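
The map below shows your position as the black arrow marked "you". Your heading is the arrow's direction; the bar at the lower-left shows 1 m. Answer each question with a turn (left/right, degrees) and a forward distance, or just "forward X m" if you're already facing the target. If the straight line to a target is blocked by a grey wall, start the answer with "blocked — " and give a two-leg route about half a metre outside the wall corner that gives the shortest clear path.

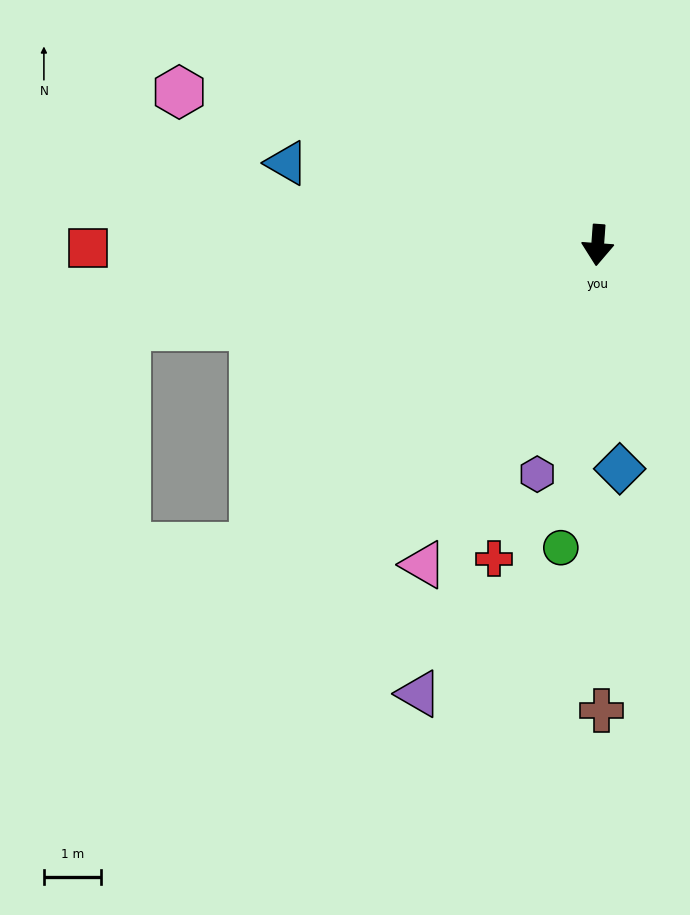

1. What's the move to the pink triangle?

turn right 24°, forward 6.4 m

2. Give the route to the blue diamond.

turn left 10°, forward 3.9 m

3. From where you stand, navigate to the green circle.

turn right 3°, forward 5.3 m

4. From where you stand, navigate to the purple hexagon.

turn right 11°, forward 4.1 m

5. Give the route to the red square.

turn right 86°, forward 8.9 m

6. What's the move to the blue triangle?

turn right 101°, forward 5.6 m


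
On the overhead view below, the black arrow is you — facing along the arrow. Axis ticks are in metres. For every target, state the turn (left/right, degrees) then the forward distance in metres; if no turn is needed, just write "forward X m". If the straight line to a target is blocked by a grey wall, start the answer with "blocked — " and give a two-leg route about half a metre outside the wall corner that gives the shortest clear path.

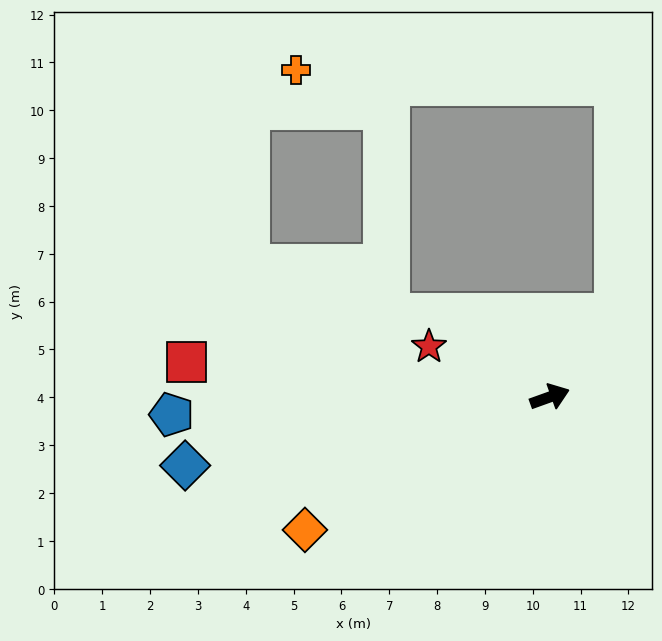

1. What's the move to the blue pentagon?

turn left 163°, forward 7.9 m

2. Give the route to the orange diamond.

turn right 171°, forward 5.8 m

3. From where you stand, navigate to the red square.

turn left 155°, forward 7.6 m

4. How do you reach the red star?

turn left 138°, forward 2.7 m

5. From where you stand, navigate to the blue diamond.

turn left 171°, forward 7.8 m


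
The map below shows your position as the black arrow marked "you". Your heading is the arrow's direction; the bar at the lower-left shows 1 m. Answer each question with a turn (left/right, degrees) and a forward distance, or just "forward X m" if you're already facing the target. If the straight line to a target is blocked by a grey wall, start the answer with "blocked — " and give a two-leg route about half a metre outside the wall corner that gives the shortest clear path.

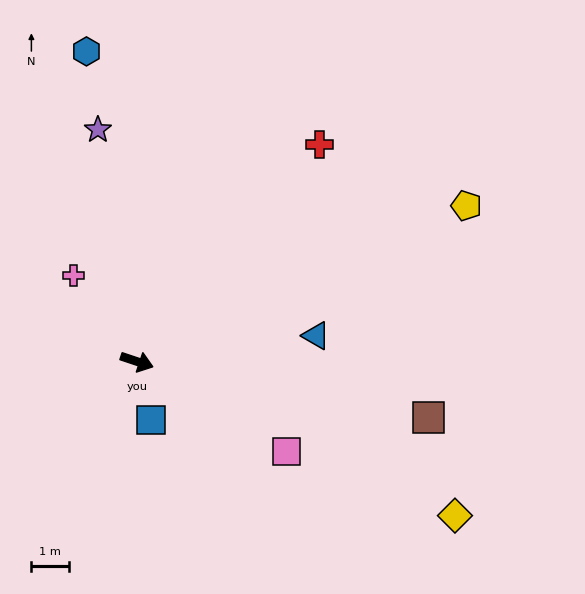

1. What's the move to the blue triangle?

turn left 27°, forward 4.9 m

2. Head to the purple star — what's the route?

turn left 118°, forward 6.3 m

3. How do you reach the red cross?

turn left 68°, forward 7.6 m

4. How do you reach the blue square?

turn right 58°, forward 1.6 m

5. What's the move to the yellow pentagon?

turn left 44°, forward 9.8 m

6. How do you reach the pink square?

turn right 12°, forward 4.7 m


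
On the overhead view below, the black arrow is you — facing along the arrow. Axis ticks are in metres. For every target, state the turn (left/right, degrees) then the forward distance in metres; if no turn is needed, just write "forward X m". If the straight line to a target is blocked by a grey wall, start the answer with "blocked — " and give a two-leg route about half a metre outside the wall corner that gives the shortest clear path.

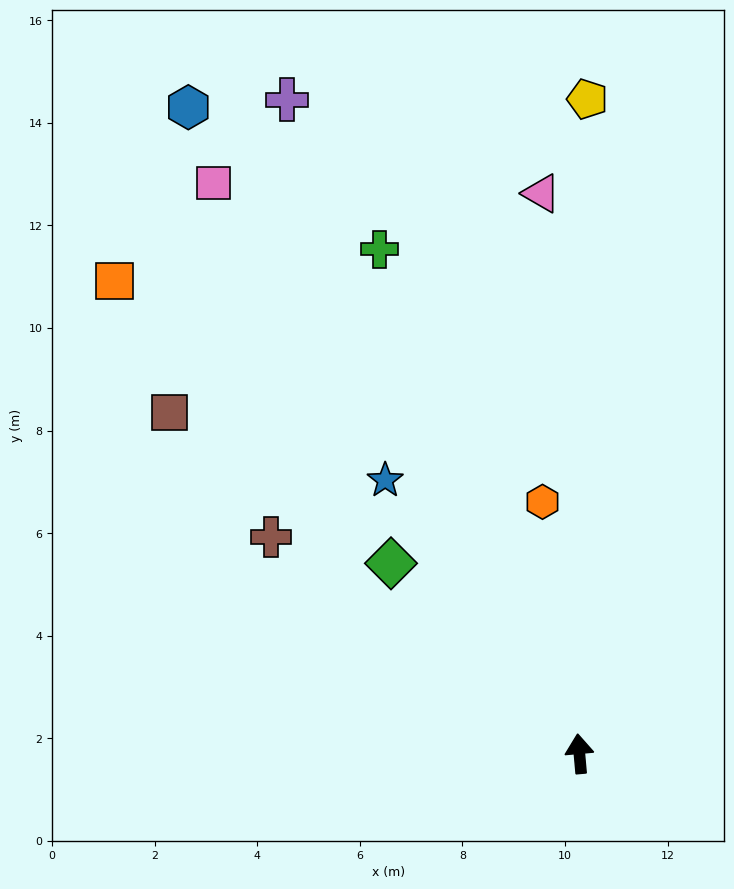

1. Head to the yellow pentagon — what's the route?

turn right 6°, forward 12.8 m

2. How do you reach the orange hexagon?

turn left 3°, forward 5.0 m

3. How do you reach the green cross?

turn left 17°, forward 10.6 m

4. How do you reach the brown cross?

turn left 50°, forward 7.3 m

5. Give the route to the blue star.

turn left 30°, forward 6.5 m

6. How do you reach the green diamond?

turn left 40°, forward 5.2 m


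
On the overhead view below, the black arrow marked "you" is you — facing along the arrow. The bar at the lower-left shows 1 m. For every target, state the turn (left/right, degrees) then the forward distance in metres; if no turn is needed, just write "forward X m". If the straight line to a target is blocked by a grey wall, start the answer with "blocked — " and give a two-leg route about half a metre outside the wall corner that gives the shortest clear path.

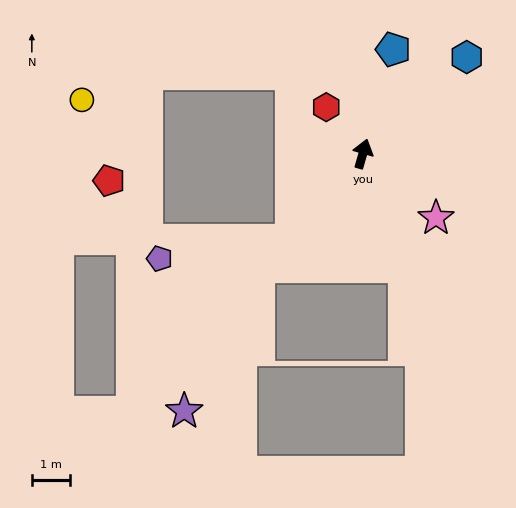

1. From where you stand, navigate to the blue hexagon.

turn right 31°, forward 3.7 m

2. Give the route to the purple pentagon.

blocked — turn left 156°, forward 2.9 m, then turn right 42°, forward 3.5 m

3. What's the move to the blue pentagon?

forward 2.9 m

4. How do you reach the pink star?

turn right 115°, forward 2.6 m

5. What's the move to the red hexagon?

turn left 54°, forward 1.6 m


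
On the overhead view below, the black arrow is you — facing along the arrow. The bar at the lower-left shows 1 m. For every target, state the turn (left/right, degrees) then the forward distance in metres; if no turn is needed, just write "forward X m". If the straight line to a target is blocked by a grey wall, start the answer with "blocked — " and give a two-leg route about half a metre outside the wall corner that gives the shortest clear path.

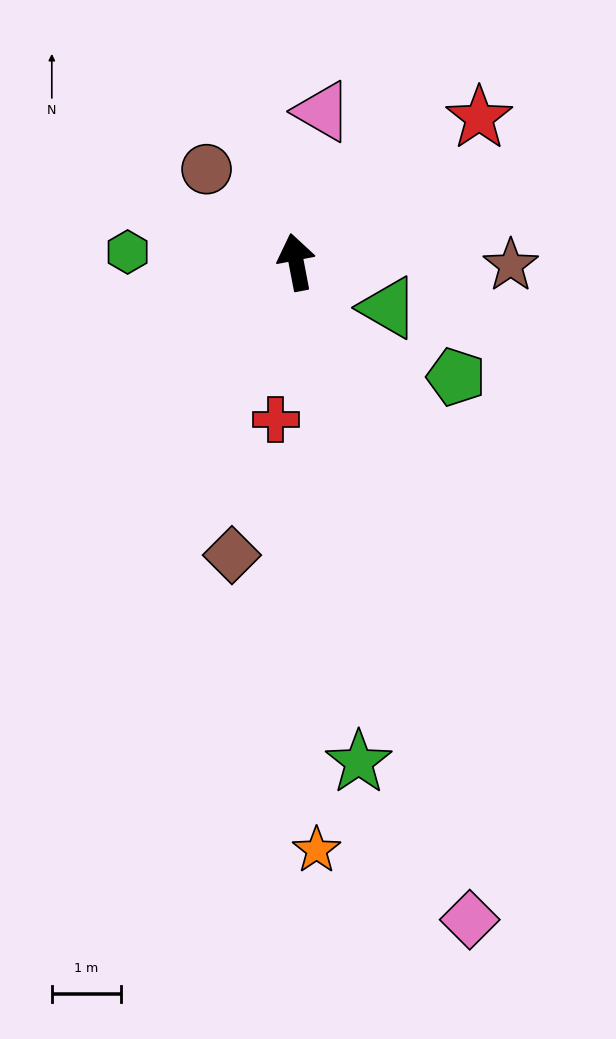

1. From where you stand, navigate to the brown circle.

turn left 33°, forward 1.9 m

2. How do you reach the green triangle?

turn right 127°, forward 1.5 m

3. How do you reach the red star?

turn right 63°, forward 3.4 m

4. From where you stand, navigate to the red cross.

turn left 162°, forward 2.3 m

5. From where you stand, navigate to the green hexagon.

turn left 76°, forward 2.4 m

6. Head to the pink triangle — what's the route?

turn right 21°, forward 2.2 m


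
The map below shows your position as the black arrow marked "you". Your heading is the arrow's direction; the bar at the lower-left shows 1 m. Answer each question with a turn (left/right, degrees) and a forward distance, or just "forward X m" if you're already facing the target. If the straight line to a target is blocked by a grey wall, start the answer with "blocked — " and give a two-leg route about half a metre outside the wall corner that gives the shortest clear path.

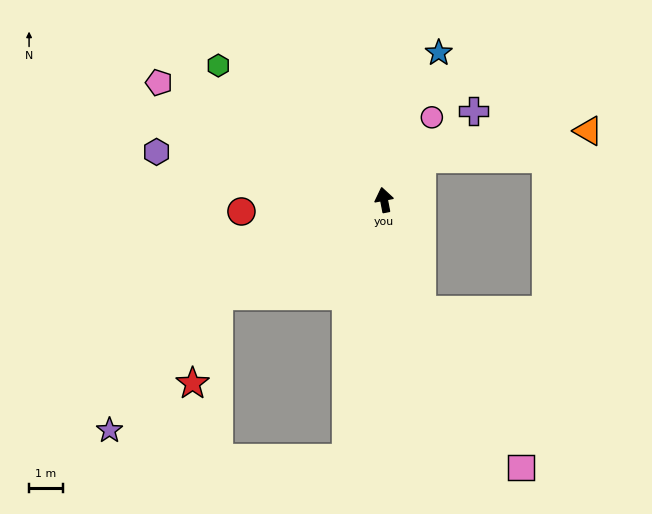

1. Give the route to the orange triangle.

blocked — turn right 54°, forward 1.7 m, then turn right 37°, forward 5.0 m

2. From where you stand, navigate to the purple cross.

turn right 56°, forward 3.7 m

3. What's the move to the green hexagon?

turn left 40°, forward 6.3 m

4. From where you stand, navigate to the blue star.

turn right 31°, forward 4.6 m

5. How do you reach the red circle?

turn left 84°, forward 4.2 m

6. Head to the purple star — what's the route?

blocked — turn left 109°, forward 5.7 m, then turn left 21°, forward 5.1 m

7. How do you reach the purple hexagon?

turn left 67°, forward 6.9 m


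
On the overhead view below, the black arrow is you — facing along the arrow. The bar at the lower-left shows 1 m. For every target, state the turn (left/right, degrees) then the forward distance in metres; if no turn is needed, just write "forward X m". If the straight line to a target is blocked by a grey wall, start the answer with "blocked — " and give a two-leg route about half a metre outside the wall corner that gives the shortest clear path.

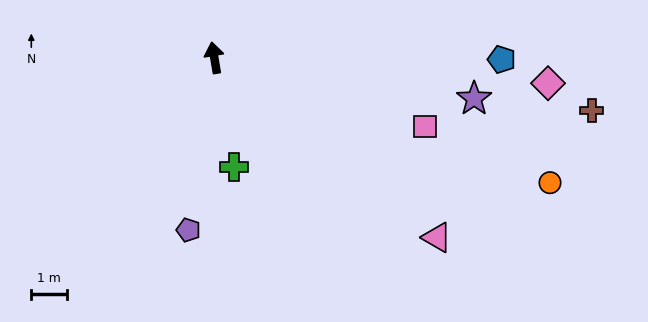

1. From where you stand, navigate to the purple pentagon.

turn left 162°, forward 4.9 m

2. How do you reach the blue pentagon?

turn right 100°, forward 8.1 m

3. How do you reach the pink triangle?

turn right 138°, forward 8.0 m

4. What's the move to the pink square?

turn right 118°, forward 6.2 m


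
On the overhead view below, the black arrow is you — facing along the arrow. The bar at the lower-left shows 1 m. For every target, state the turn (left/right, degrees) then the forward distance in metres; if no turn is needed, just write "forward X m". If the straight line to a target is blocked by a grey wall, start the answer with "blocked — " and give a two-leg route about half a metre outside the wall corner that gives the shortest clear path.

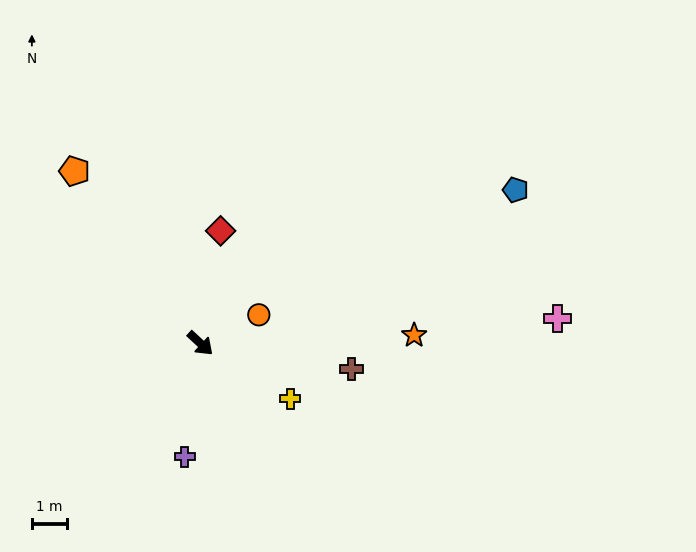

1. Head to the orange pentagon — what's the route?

turn left 169°, forward 6.1 m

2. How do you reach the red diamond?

turn left 123°, forward 3.3 m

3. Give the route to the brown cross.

turn left 33°, forward 4.4 m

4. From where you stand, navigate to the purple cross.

turn right 55°, forward 3.3 m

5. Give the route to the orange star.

turn left 45°, forward 6.1 m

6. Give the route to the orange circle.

turn left 69°, forward 1.9 m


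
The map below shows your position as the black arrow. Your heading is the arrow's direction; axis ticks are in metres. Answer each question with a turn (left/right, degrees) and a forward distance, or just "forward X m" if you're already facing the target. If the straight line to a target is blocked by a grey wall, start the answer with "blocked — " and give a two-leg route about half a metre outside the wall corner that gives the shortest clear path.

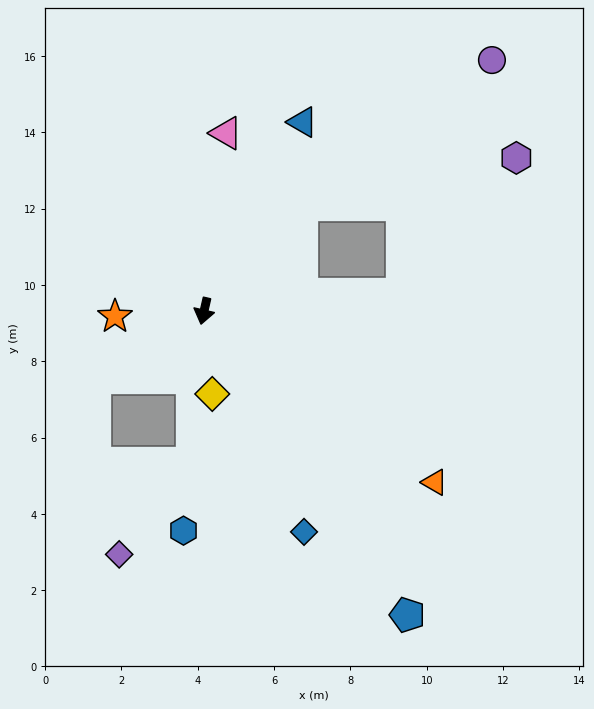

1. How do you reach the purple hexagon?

blocked — turn left 150°, forward 3.8 m, then turn right 35°, forward 5.8 m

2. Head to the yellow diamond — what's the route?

turn left 19°, forward 2.2 m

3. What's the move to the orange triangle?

turn left 66°, forward 7.5 m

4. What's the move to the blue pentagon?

turn left 47°, forward 9.6 m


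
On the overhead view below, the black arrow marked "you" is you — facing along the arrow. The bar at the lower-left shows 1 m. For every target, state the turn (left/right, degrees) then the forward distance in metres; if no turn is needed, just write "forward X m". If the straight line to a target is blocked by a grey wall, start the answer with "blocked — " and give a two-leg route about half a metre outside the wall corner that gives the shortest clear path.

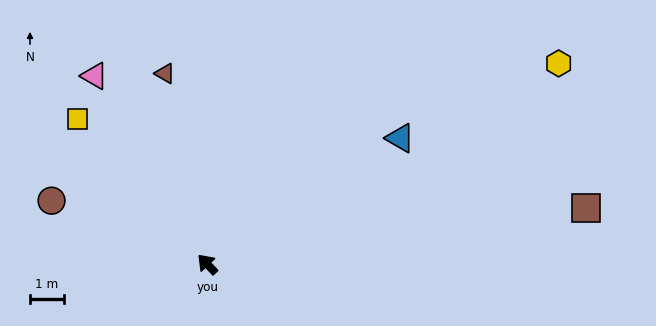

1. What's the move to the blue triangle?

turn right 100°, forward 6.8 m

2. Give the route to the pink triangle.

turn right 12°, forward 6.5 m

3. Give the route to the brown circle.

turn left 24°, forward 5.0 m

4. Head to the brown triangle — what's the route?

turn right 31°, forward 5.8 m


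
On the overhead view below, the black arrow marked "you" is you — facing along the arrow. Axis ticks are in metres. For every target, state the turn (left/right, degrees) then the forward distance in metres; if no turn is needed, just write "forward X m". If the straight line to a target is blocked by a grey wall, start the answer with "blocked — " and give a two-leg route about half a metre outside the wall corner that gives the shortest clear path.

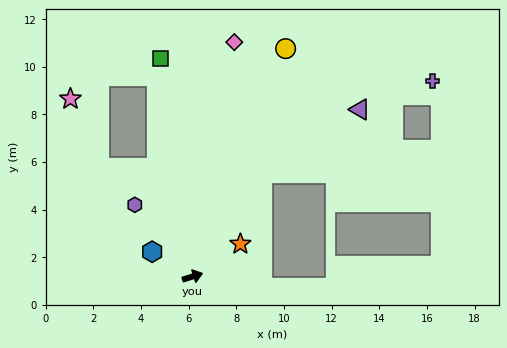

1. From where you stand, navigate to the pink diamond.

turn left 62°, forward 10.0 m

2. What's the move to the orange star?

turn left 17°, forward 2.4 m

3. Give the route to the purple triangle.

blocked — turn left 38°, forward 5.2 m, then turn right 22°, forward 4.9 m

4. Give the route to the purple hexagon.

turn left 111°, forward 3.9 m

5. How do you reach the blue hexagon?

turn left 131°, forward 2.0 m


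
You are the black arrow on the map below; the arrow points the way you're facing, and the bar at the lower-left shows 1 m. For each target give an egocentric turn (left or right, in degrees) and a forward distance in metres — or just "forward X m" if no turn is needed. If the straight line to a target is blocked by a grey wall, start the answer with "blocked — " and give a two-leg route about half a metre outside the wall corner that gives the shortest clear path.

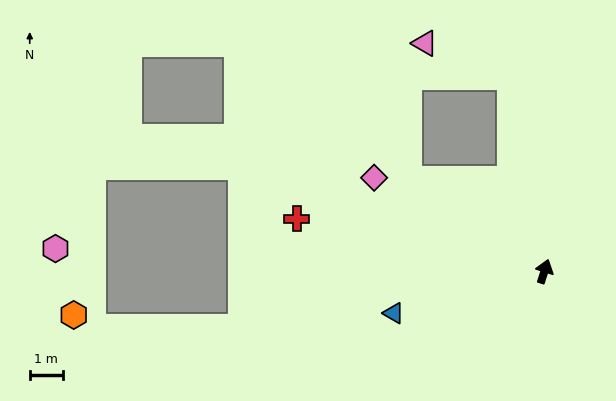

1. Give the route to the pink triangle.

blocked — turn left 27°, forward 6.0 m, then turn left 60°, forward 2.8 m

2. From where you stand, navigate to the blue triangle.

turn left 123°, forward 4.7 m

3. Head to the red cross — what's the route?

turn left 96°, forward 7.7 m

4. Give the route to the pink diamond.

turn left 79°, forward 5.9 m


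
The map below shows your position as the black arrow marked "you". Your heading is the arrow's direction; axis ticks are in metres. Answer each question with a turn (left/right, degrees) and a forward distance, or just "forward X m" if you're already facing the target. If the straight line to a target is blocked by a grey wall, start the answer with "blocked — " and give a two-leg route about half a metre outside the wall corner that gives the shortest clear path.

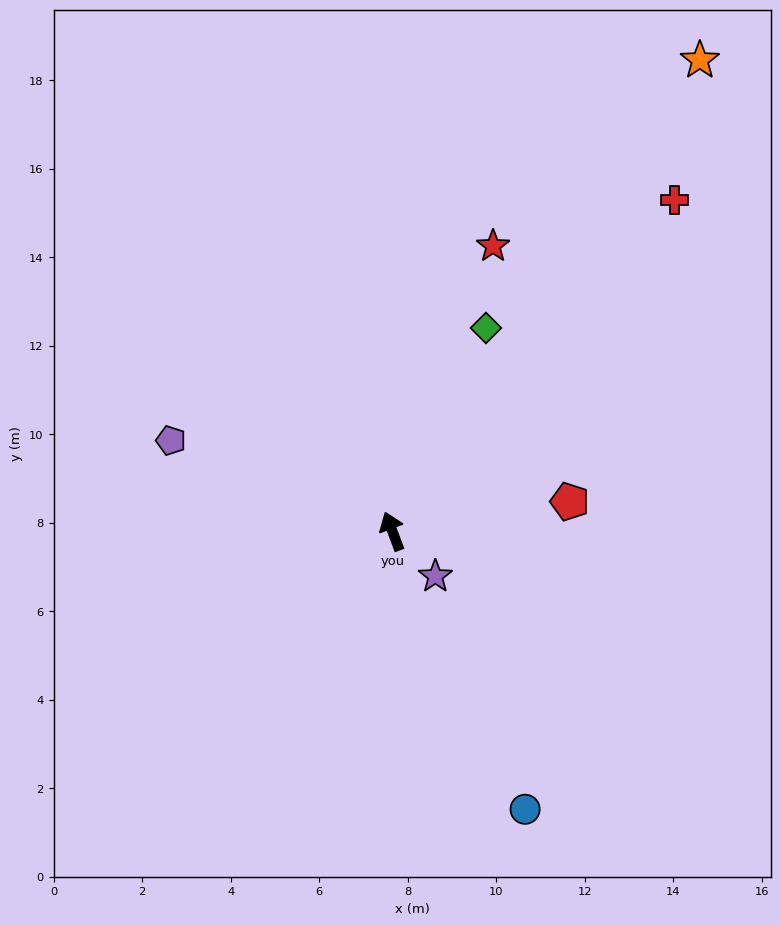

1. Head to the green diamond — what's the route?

turn right 45°, forward 5.1 m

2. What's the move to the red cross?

turn right 61°, forward 9.8 m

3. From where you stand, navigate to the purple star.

turn right 157°, forward 1.4 m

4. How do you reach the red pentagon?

turn right 101°, forward 4.1 m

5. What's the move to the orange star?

turn right 54°, forward 12.7 m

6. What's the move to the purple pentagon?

turn left 47°, forward 5.4 m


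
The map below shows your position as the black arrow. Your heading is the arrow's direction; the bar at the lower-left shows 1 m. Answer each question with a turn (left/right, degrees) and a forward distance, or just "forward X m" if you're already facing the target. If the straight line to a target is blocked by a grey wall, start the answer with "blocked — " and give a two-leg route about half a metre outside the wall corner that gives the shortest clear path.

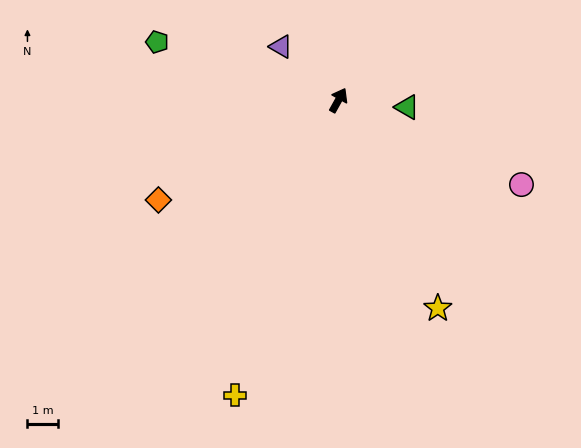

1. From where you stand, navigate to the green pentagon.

turn left 101°, forward 6.2 m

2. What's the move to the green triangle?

turn right 67°, forward 2.2 m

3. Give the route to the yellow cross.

turn right 170°, forward 10.2 m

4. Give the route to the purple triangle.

turn left 76°, forward 2.6 m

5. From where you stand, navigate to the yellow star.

turn right 125°, forward 7.5 m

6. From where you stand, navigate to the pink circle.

turn right 86°, forward 6.6 m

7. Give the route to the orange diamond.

turn left 148°, forward 6.7 m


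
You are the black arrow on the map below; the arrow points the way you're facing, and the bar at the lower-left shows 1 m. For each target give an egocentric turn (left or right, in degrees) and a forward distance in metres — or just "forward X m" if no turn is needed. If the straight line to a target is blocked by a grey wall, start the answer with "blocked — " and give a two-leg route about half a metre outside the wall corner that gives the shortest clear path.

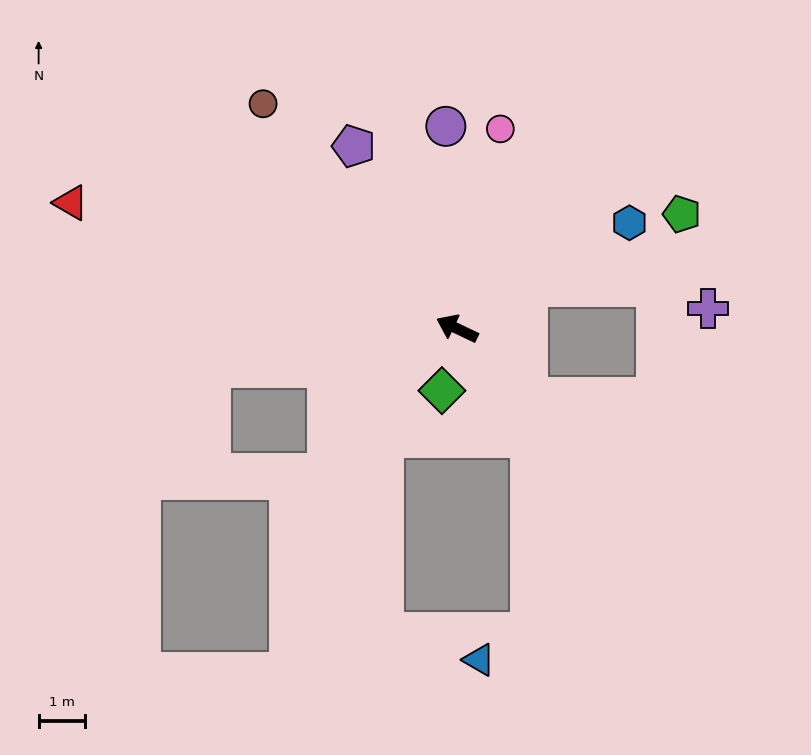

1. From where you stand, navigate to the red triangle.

turn left 7°, forward 8.7 m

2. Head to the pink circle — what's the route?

turn right 77°, forward 4.4 m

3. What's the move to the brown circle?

turn right 24°, forward 6.4 m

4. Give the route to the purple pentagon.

turn right 35°, forward 4.5 m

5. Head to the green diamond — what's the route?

turn left 102°, forward 1.4 m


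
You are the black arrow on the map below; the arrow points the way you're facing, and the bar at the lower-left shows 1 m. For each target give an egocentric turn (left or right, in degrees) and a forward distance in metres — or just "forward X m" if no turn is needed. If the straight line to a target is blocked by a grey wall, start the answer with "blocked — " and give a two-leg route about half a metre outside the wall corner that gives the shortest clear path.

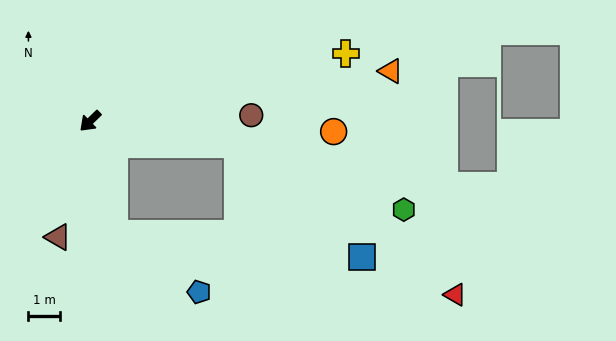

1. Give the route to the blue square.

blocked — turn left 127°, forward 4.7 m, then turn right 33°, forward 5.3 m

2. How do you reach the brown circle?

turn left 138°, forward 5.1 m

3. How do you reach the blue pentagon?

blocked — turn left 58°, forward 3.7 m, then turn left 43°, forward 3.3 m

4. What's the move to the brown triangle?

turn left 30°, forward 3.8 m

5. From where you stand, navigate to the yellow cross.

turn left 151°, forward 8.4 m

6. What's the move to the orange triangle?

turn left 145°, forward 9.7 m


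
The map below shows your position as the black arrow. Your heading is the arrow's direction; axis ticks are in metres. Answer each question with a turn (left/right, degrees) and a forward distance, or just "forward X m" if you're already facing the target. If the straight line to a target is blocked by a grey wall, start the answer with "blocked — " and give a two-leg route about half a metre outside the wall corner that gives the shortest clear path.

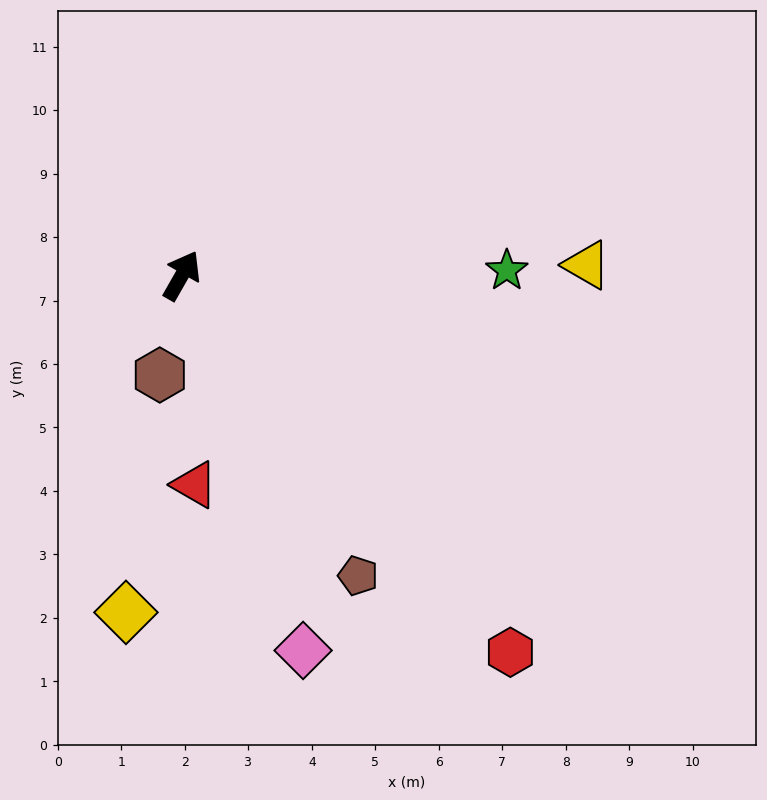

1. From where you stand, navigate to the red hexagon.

turn right 109°, forward 7.9 m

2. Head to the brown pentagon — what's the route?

turn right 120°, forward 5.5 m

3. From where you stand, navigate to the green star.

turn right 59°, forward 5.1 m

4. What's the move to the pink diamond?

turn right 132°, forward 6.2 m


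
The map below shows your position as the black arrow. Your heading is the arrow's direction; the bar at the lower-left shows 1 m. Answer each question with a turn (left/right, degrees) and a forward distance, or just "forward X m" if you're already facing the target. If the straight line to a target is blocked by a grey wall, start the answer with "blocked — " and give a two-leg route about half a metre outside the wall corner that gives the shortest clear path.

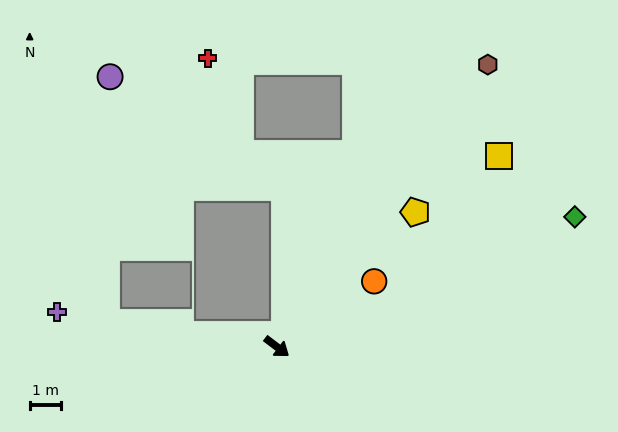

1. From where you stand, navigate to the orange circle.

turn left 71°, forward 3.8 m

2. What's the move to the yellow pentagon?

turn left 81°, forward 6.3 m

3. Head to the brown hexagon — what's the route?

turn left 90°, forward 11.4 m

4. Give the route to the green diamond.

turn left 61°, forward 10.5 m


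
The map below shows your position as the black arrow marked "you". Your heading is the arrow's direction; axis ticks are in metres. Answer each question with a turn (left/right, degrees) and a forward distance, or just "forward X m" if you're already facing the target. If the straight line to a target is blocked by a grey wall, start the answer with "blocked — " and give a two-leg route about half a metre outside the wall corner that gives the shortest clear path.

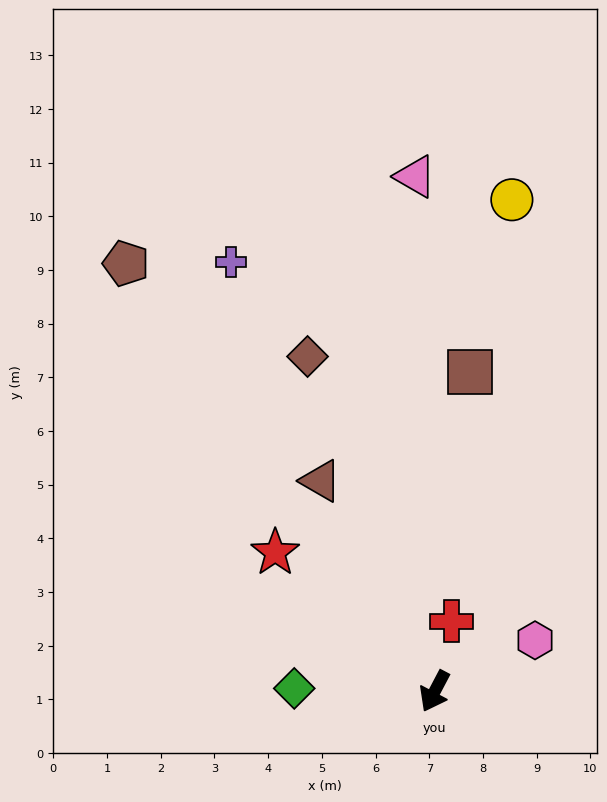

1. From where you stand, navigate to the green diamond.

turn right 63°, forward 2.6 m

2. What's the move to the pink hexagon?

turn left 145°, forward 2.1 m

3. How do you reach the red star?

turn right 103°, forward 3.9 m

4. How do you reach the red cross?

turn right 166°, forward 1.3 m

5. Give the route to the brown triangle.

turn right 124°, forward 4.5 m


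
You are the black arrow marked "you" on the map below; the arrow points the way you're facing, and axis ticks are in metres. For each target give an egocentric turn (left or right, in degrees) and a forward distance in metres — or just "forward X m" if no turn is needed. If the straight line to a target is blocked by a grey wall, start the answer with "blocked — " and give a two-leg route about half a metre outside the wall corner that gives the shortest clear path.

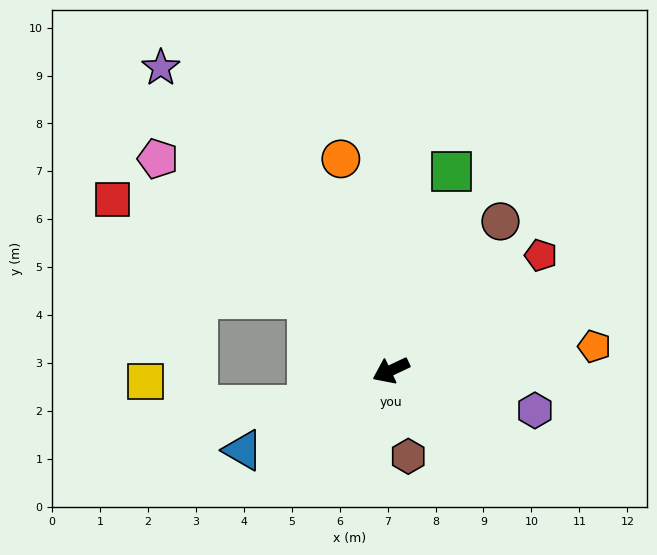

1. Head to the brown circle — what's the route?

turn right 152°, forward 3.9 m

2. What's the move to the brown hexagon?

turn left 76°, forward 1.8 m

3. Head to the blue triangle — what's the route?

turn left 3°, forward 3.5 m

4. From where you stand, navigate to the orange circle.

turn right 102°, forward 4.5 m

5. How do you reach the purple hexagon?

turn left 139°, forward 3.1 m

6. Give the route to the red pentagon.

turn right 168°, forward 3.9 m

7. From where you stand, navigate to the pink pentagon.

turn right 68°, forward 6.6 m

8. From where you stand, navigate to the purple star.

turn right 78°, forward 7.9 m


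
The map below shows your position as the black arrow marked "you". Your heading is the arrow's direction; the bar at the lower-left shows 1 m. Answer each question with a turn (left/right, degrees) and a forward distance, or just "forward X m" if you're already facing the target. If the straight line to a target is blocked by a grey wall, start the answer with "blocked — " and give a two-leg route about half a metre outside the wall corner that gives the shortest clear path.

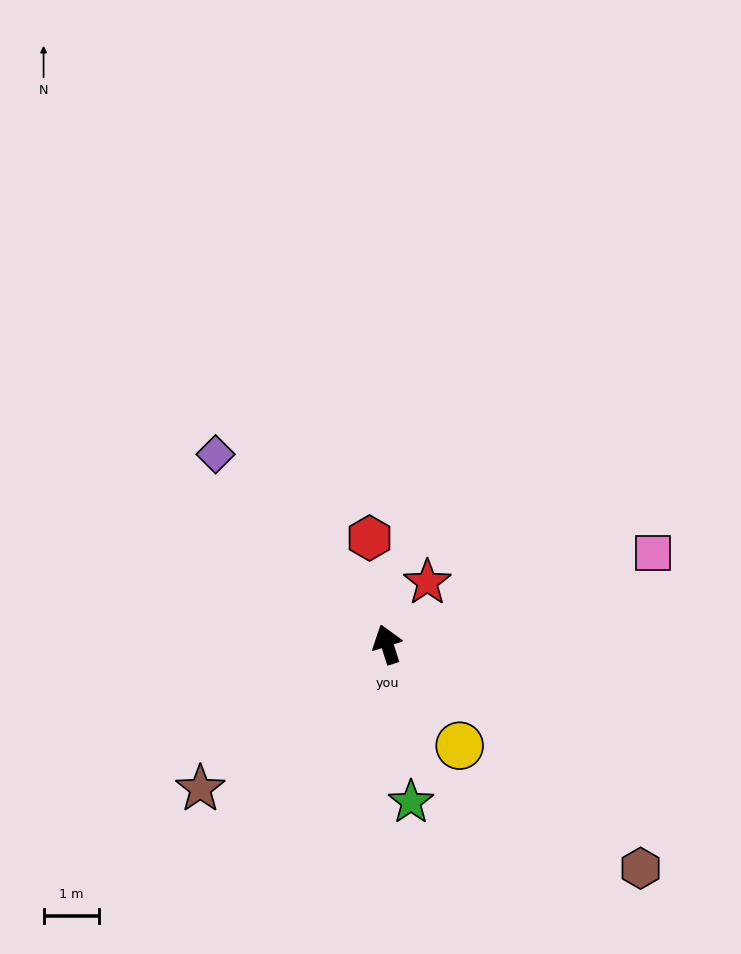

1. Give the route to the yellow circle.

turn right 162°, forward 2.2 m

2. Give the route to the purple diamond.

turn left 24°, forward 4.6 m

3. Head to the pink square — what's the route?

turn right 89°, forward 5.0 m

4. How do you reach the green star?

turn left 171°, forward 2.9 m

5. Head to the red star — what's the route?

turn right 51°, forward 1.3 m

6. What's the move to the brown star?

turn left 110°, forward 4.2 m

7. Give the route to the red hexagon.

turn right 8°, forward 1.9 m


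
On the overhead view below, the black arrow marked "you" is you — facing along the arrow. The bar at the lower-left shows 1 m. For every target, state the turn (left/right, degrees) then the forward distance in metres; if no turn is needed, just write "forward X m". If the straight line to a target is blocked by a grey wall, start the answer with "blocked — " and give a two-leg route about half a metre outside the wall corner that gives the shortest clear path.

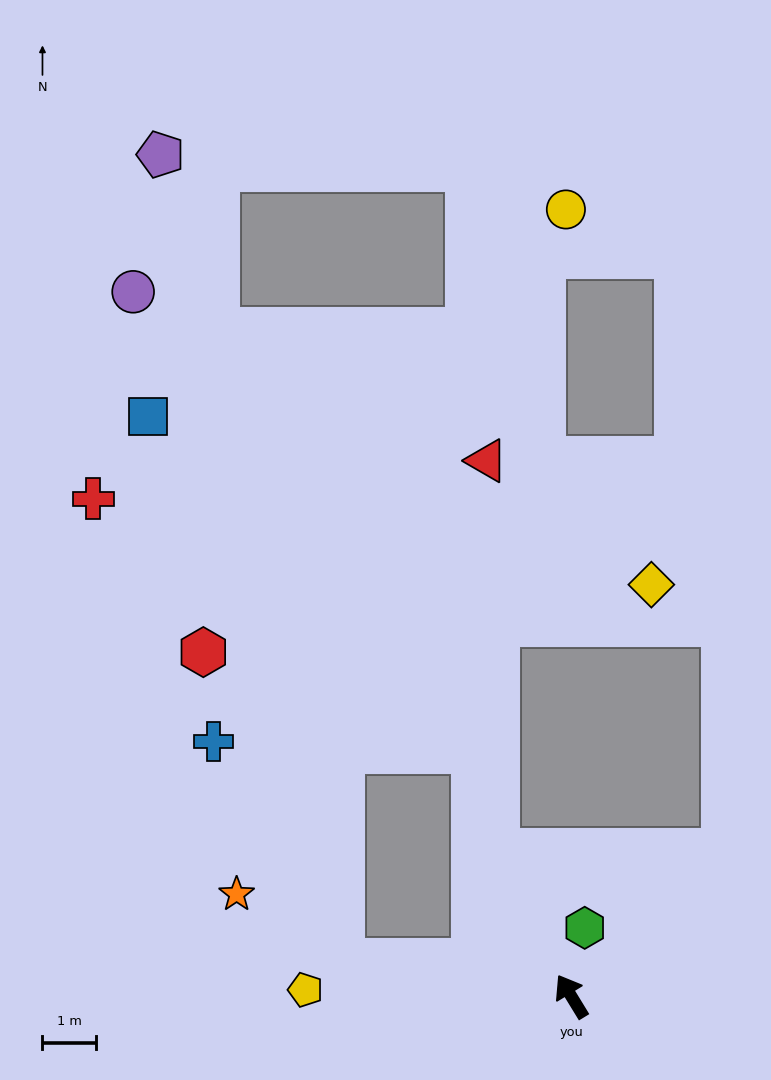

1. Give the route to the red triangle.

blocked — turn right 4°, forward 3.0 m, then turn right 26°, forward 7.3 m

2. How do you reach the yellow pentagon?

turn left 57°, forward 5.0 m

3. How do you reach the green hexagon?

turn right 42°, forward 1.3 m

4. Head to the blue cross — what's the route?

blocked — turn left 50°, forward 4.3 m, then turn right 51°, forward 4.8 m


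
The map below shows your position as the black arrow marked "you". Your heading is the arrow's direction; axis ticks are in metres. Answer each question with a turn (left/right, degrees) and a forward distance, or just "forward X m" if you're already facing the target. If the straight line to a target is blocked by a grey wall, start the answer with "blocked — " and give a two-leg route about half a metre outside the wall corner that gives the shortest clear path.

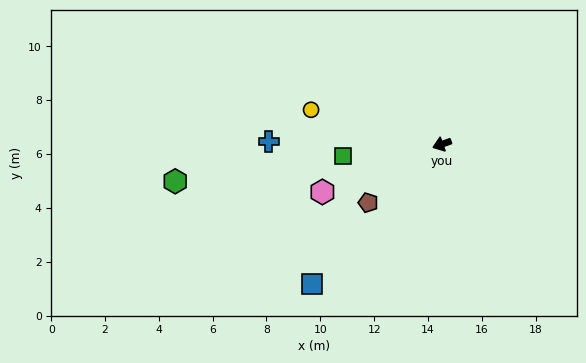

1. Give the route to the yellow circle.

turn right 34°, forward 5.0 m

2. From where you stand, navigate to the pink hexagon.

turn left 2°, forward 4.8 m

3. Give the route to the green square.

turn right 13°, forward 3.7 m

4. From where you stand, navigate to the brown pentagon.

turn left 19°, forward 3.5 m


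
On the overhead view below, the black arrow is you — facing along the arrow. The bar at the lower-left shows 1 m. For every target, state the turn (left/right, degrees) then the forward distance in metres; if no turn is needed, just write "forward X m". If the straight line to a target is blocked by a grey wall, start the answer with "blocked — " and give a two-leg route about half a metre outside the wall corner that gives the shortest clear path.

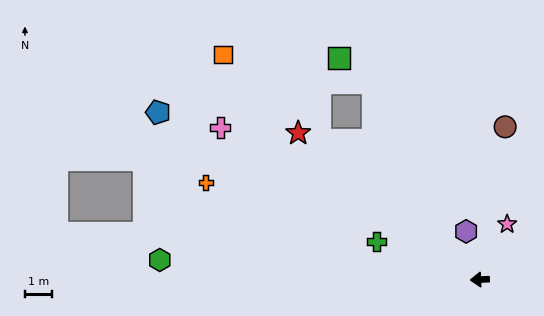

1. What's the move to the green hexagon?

turn right 6°, forward 12.0 m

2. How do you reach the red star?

turn right 41°, forward 8.7 m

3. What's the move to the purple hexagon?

turn right 77°, forward 1.9 m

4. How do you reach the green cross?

turn right 23°, forward 4.1 m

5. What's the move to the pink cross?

turn right 33°, forward 11.2 m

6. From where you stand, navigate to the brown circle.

turn right 102°, forward 5.8 m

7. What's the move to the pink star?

turn right 119°, forward 2.3 m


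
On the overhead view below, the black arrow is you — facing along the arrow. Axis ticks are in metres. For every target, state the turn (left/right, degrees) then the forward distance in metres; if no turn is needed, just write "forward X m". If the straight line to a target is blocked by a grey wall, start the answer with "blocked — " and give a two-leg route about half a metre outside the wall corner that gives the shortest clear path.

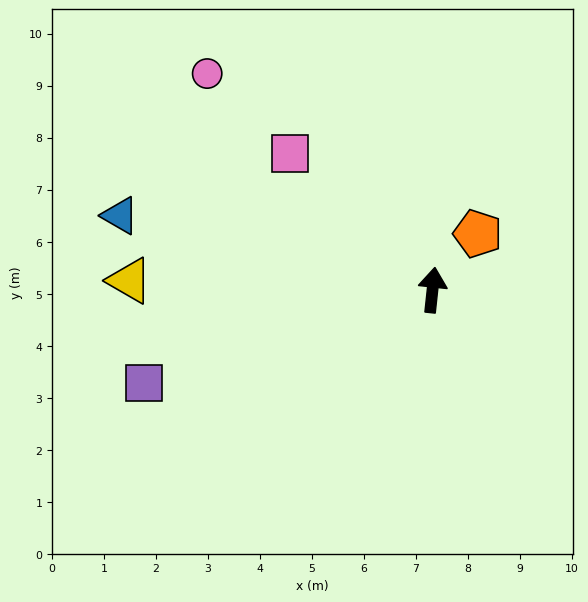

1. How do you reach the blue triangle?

turn left 83°, forward 6.2 m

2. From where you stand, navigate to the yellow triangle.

turn left 94°, forward 5.8 m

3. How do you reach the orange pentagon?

turn right 33°, forward 1.4 m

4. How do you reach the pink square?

turn left 52°, forward 3.8 m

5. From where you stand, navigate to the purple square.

turn left 114°, forward 5.8 m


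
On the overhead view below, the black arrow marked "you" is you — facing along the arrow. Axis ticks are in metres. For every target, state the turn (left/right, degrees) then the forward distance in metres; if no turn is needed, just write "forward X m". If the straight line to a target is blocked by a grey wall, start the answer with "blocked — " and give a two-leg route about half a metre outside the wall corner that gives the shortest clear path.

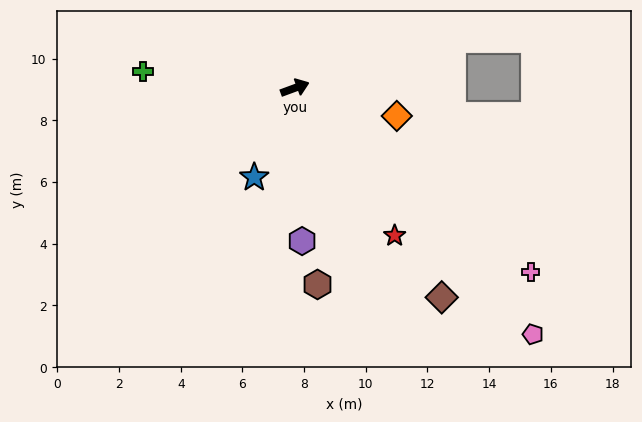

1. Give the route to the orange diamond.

turn right 36°, forward 3.4 m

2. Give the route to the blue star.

turn right 135°, forward 3.2 m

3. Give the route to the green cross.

turn left 154°, forward 5.0 m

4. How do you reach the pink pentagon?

turn right 66°, forward 11.1 m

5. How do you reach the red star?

turn right 76°, forward 5.8 m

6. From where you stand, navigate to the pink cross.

turn right 58°, forward 9.7 m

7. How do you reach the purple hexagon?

turn right 108°, forward 5.0 m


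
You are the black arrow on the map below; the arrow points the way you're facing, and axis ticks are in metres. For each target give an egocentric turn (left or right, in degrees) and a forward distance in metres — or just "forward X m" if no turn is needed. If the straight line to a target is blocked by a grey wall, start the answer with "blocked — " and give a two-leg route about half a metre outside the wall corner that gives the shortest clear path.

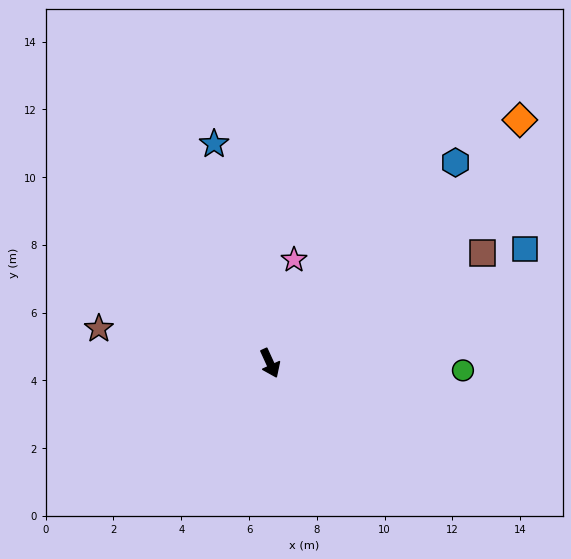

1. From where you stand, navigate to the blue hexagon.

turn left 113°, forward 8.1 m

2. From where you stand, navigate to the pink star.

turn left 142°, forward 3.1 m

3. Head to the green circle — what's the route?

turn left 63°, forward 5.7 m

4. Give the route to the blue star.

turn left 170°, forward 6.7 m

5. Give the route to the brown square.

turn left 93°, forward 7.1 m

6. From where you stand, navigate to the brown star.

turn right 126°, forward 5.2 m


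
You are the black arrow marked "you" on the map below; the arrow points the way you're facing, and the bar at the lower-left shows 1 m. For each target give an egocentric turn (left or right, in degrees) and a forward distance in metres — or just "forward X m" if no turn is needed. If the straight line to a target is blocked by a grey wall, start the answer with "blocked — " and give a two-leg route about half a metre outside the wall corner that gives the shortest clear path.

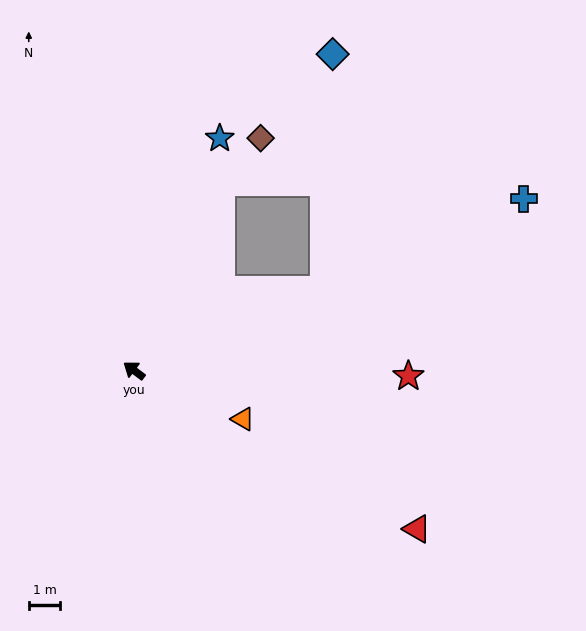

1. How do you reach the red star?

turn right 144°, forward 8.7 m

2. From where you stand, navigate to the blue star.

turn right 73°, forward 7.9 m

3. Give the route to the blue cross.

turn right 119°, forward 13.5 m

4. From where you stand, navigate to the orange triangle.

turn right 167°, forward 3.8 m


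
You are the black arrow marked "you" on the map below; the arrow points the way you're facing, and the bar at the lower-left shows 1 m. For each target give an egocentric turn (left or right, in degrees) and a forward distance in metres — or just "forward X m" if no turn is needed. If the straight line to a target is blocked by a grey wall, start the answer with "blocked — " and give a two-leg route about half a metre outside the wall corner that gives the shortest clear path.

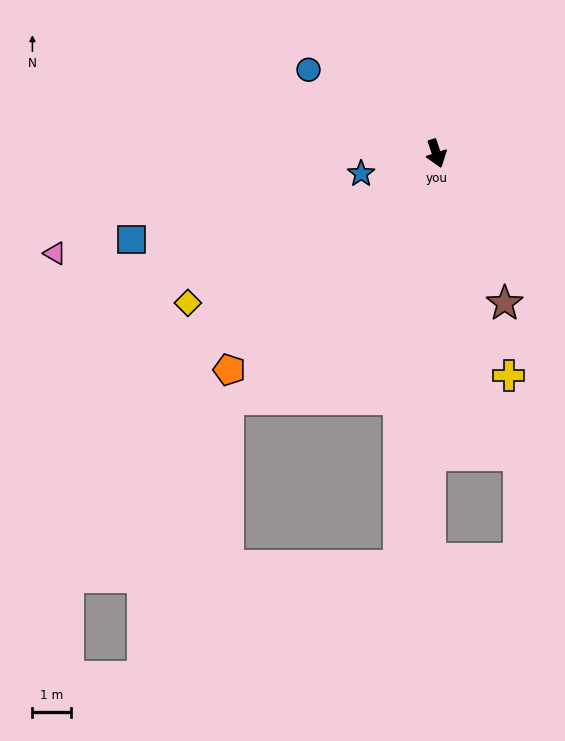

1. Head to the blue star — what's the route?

turn right 93°, forward 2.0 m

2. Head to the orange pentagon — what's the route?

turn right 62°, forward 7.9 m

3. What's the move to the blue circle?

turn right 142°, forward 4.0 m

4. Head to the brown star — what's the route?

turn left 6°, forward 4.3 m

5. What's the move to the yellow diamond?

turn right 77°, forward 7.6 m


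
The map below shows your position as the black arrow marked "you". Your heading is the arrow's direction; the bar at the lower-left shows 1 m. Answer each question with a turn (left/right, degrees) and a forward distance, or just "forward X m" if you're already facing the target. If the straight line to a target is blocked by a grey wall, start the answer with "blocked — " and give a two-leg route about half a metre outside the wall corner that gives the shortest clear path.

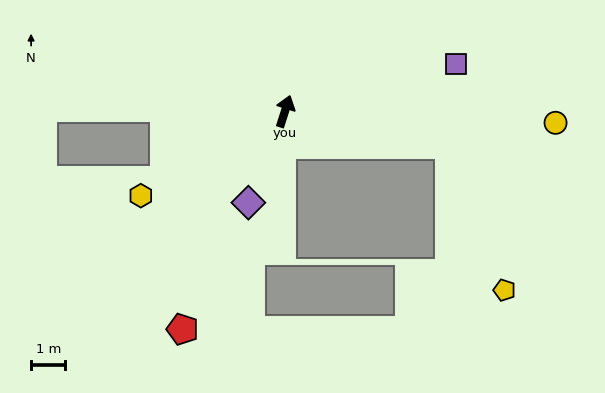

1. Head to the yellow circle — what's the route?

turn right 75°, forward 7.9 m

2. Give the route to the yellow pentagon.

blocked — turn right 84°, forward 4.9 m, then turn right 57°, forward 4.5 m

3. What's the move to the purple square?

turn right 57°, forward 5.2 m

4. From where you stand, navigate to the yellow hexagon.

turn left 138°, forward 4.9 m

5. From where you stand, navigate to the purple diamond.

turn left 176°, forward 2.9 m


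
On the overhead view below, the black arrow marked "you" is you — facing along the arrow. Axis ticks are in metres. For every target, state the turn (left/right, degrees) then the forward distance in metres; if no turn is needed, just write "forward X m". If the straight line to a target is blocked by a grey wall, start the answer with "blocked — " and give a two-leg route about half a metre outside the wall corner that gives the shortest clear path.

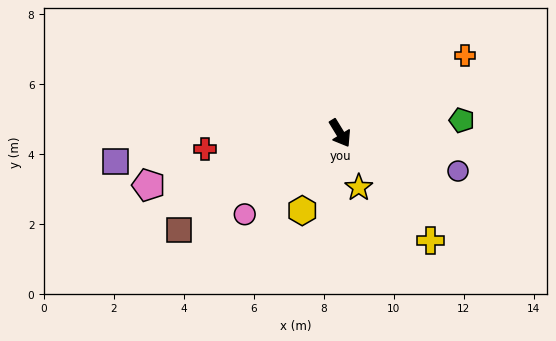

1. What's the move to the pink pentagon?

turn right 106°, forward 5.7 m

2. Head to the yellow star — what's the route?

turn right 12°, forward 1.6 m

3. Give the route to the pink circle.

turn right 81°, forward 3.6 m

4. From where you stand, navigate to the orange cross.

turn left 91°, forward 4.2 m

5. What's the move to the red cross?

turn right 115°, forward 3.9 m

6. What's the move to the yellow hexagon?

turn right 58°, forward 2.5 m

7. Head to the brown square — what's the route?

turn right 91°, forward 5.4 m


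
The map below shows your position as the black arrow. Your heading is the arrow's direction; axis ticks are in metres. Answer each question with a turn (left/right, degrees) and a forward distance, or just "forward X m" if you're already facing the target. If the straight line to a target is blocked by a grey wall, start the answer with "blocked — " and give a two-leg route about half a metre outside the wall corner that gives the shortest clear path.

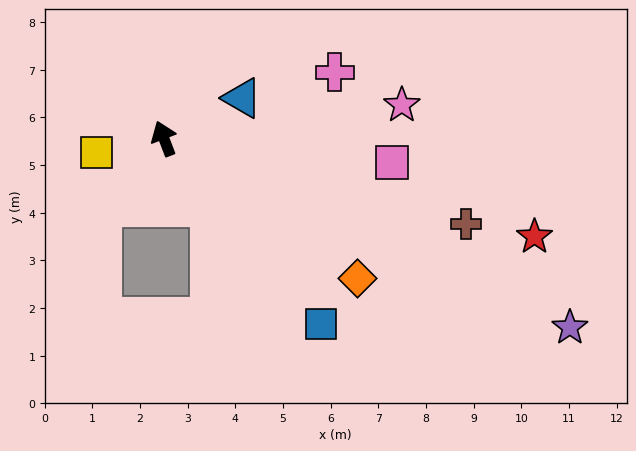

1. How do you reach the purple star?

turn right 136°, forward 9.4 m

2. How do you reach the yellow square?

turn left 81°, forward 1.4 m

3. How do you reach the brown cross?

turn right 127°, forward 6.6 m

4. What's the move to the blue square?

turn right 161°, forward 5.1 m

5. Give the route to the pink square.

turn right 117°, forward 4.8 m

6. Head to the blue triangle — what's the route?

turn right 84°, forward 1.8 m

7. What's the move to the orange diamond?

turn right 147°, forward 5.0 m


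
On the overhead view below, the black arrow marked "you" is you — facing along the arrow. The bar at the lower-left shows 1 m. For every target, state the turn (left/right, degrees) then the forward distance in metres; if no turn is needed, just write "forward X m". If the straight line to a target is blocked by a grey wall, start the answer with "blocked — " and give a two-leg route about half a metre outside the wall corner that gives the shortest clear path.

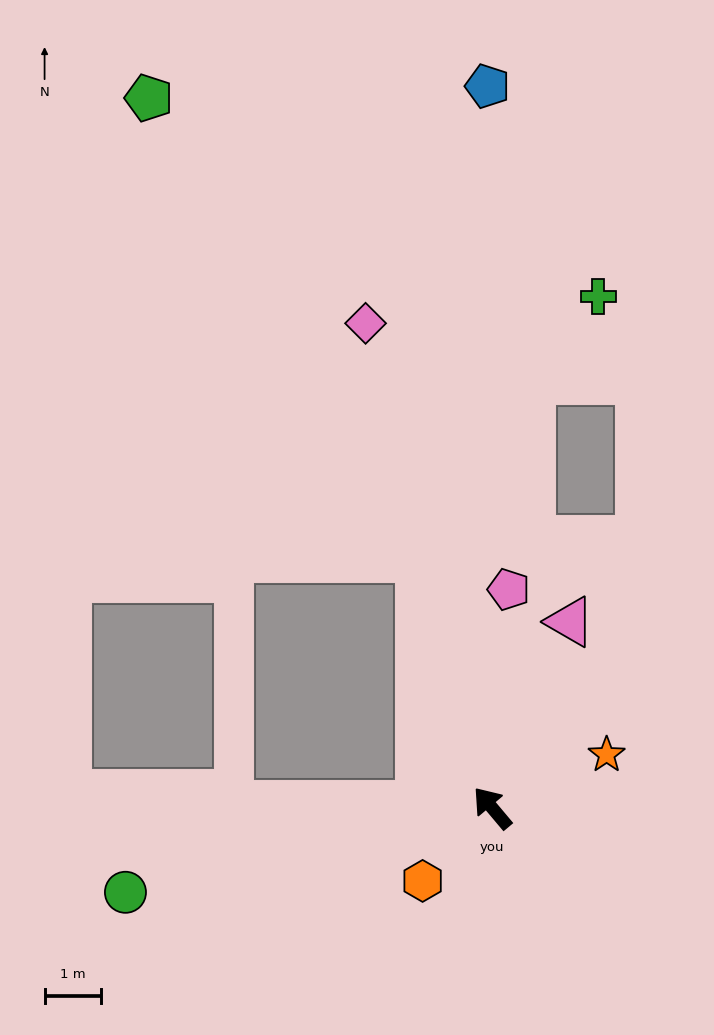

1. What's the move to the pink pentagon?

turn right 44°, forward 3.9 m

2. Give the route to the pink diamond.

turn right 25°, forward 8.8 m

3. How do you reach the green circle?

turn left 63°, forward 6.6 m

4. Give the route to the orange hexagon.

turn left 96°, forward 1.8 m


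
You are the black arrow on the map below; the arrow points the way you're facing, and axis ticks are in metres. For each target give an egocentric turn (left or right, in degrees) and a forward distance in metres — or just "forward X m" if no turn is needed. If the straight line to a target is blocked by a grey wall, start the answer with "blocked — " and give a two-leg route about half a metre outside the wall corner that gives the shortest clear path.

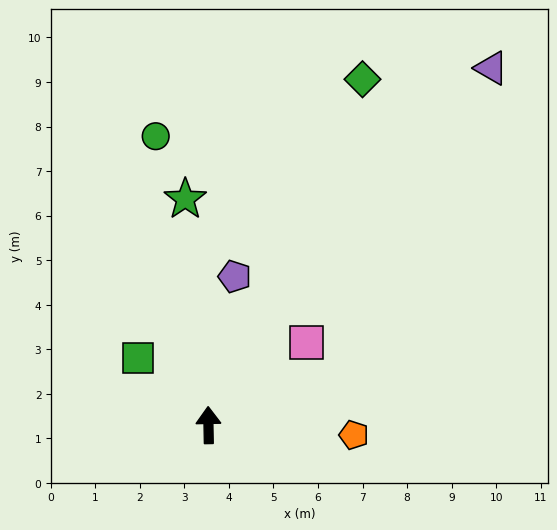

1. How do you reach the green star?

turn left 5°, forward 5.1 m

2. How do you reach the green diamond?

turn right 25°, forward 8.5 m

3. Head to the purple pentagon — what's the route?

turn right 11°, forward 3.4 m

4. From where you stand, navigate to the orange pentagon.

turn right 95°, forward 3.3 m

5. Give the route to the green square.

turn left 46°, forward 2.2 m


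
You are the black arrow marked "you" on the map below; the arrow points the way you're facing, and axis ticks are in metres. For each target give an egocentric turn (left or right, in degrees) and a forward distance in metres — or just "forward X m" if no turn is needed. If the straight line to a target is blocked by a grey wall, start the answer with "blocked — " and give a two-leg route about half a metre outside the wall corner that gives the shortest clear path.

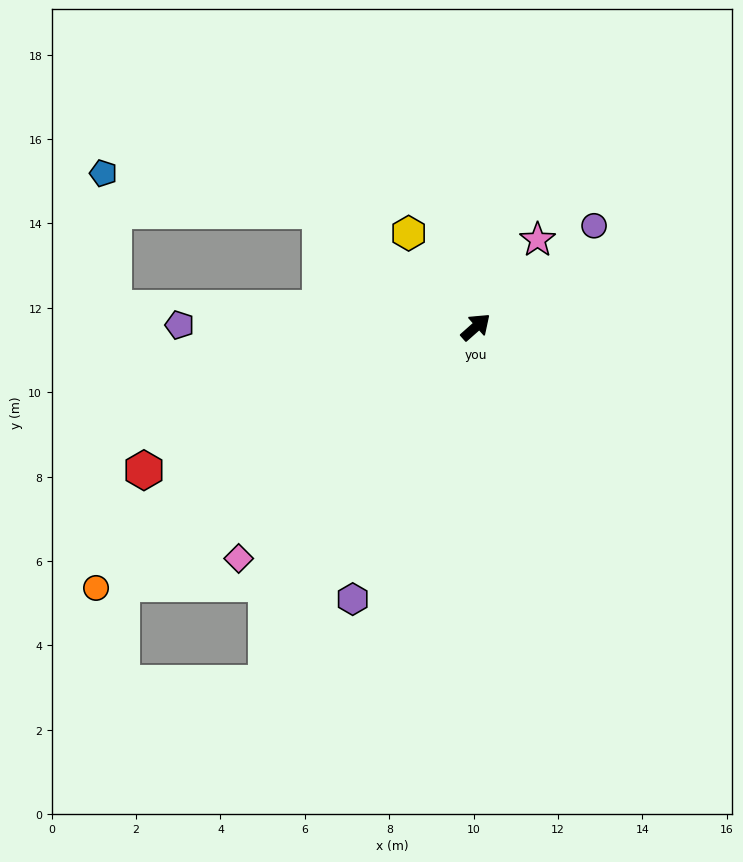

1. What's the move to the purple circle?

forward 3.7 m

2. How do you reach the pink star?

turn left 13°, forward 2.5 m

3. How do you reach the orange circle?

turn left 173°, forward 10.9 m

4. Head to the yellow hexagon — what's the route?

turn left 84°, forward 2.7 m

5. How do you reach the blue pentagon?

blocked — turn left 102°, forward 4.6 m, then turn left 26°, forward 5.2 m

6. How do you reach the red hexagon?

turn left 162°, forward 8.6 m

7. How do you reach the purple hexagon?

turn right 156°, forward 7.1 m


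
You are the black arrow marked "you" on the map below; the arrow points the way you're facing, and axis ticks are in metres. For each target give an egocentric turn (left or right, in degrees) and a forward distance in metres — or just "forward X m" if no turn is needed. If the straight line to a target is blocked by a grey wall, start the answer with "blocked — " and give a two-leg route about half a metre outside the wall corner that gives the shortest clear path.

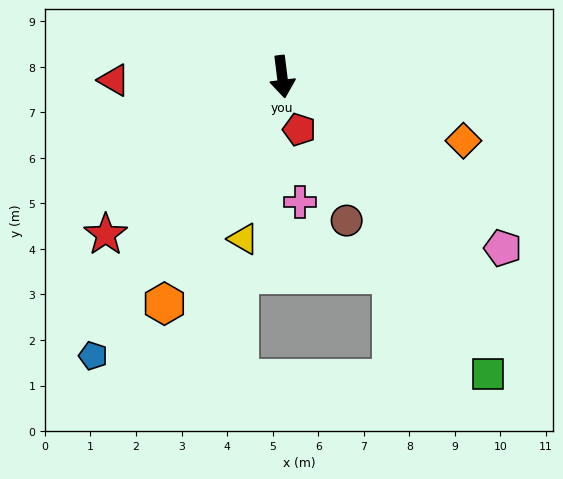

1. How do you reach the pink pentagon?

turn left 45°, forward 6.1 m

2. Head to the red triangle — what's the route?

turn right 96°, forward 3.7 m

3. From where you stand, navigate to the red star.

turn right 55°, forward 5.2 m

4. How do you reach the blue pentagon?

turn right 41°, forward 7.4 m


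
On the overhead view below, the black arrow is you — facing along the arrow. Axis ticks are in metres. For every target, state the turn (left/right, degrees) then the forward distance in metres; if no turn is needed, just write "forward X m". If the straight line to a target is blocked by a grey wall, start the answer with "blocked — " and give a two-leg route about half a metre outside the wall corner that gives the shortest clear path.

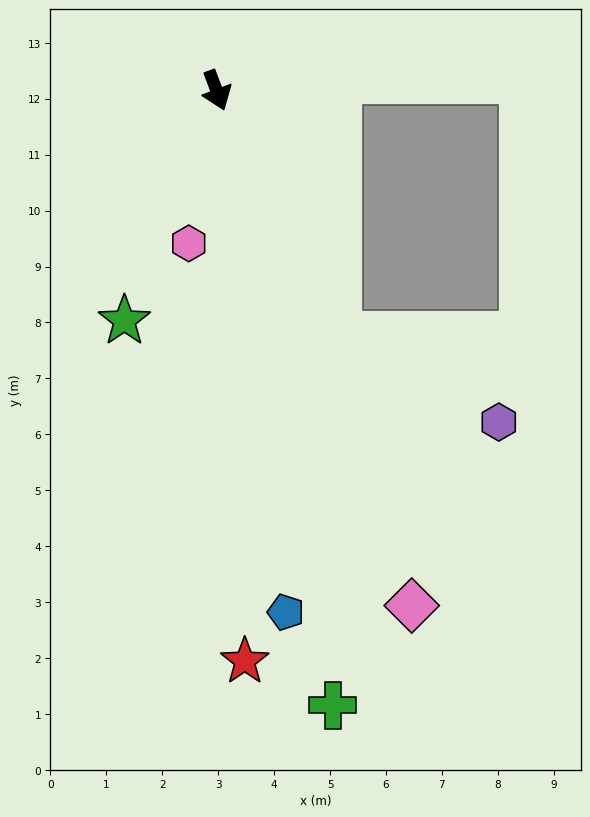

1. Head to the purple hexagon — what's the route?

blocked — turn left 6°, forward 4.9 m, then turn left 35°, forward 3.3 m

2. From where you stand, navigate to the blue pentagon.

turn right 13°, forward 9.4 m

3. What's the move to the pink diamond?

forward 9.8 m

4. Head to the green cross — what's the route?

turn right 10°, forward 11.2 m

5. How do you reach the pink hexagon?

turn right 31°, forward 2.8 m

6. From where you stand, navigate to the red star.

turn right 18°, forward 10.2 m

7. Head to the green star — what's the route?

turn right 42°, forward 4.4 m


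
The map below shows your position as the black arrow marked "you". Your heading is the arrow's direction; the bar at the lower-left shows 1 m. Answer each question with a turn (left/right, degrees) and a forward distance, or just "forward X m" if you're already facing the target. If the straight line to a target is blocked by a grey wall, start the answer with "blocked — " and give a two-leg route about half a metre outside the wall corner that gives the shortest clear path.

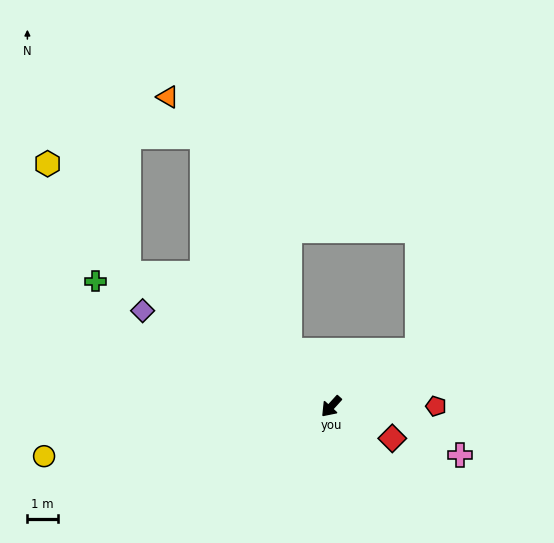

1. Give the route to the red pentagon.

turn left 132°, forward 3.5 m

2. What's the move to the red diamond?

turn left 105°, forward 2.3 m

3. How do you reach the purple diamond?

turn right 75°, forward 7.0 m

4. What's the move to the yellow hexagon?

blocked — turn right 81°, forward 8.0 m, then turn right 20°, forward 4.5 m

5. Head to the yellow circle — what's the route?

turn right 38°, forward 9.6 m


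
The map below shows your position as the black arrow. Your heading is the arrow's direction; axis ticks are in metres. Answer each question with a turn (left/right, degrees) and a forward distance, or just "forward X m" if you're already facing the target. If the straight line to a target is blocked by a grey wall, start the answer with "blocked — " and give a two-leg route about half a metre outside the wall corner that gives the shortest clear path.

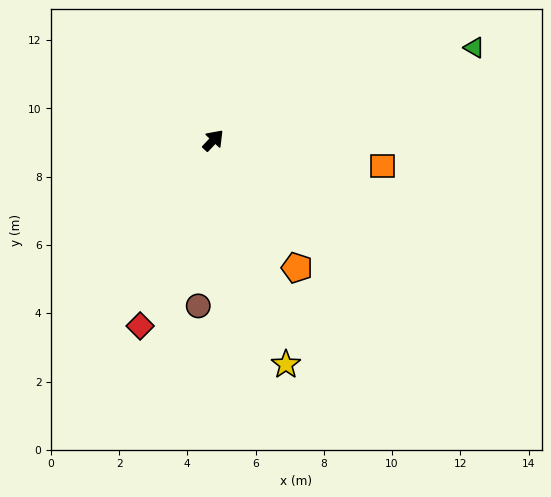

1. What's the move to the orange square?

turn right 56°, forward 5.0 m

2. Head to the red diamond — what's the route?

turn right 158°, forward 5.8 m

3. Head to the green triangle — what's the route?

turn right 27°, forward 8.1 m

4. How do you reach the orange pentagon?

turn right 104°, forward 4.5 m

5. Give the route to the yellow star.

turn right 119°, forward 6.9 m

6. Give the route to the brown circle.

turn right 142°, forward 4.9 m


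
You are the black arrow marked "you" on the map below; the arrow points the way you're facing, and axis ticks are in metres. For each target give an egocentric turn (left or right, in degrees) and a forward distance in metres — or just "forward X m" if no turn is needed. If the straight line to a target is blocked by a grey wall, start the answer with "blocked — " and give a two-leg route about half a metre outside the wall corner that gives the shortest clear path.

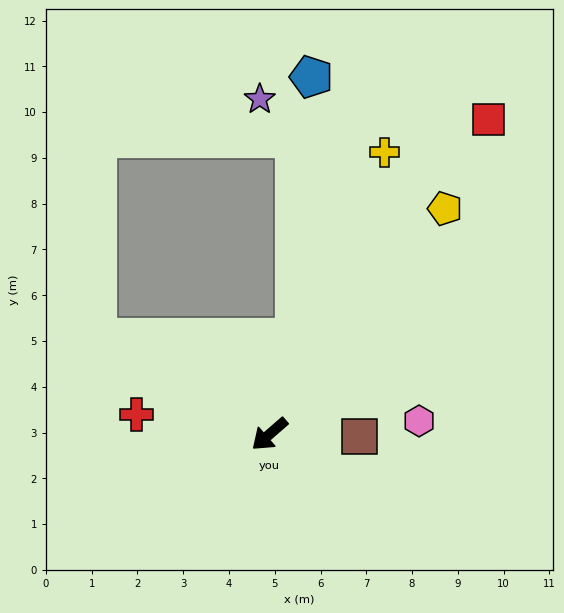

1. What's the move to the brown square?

turn left 138°, forward 2.0 m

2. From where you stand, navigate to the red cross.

turn right 49°, forward 2.9 m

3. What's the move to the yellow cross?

turn right 153°, forward 6.7 m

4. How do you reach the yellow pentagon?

turn right 169°, forward 6.2 m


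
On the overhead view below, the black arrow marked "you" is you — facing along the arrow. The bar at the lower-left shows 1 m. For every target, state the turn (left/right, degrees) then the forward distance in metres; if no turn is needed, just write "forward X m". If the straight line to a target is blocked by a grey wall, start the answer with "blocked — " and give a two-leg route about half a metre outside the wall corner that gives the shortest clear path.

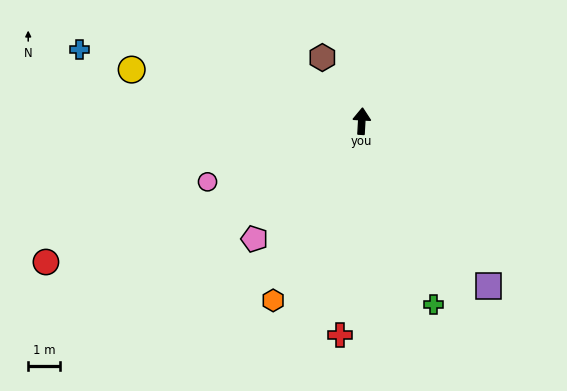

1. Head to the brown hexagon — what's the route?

turn left 35°, forward 2.4 m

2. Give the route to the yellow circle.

turn left 81°, forward 7.5 m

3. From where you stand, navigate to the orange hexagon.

turn left 157°, forward 6.3 m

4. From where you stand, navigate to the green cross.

turn right 155°, forward 6.2 m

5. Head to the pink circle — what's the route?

turn left 115°, forward 5.3 m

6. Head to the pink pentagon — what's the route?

turn left 141°, forward 5.1 m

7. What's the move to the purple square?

turn right 139°, forward 6.6 m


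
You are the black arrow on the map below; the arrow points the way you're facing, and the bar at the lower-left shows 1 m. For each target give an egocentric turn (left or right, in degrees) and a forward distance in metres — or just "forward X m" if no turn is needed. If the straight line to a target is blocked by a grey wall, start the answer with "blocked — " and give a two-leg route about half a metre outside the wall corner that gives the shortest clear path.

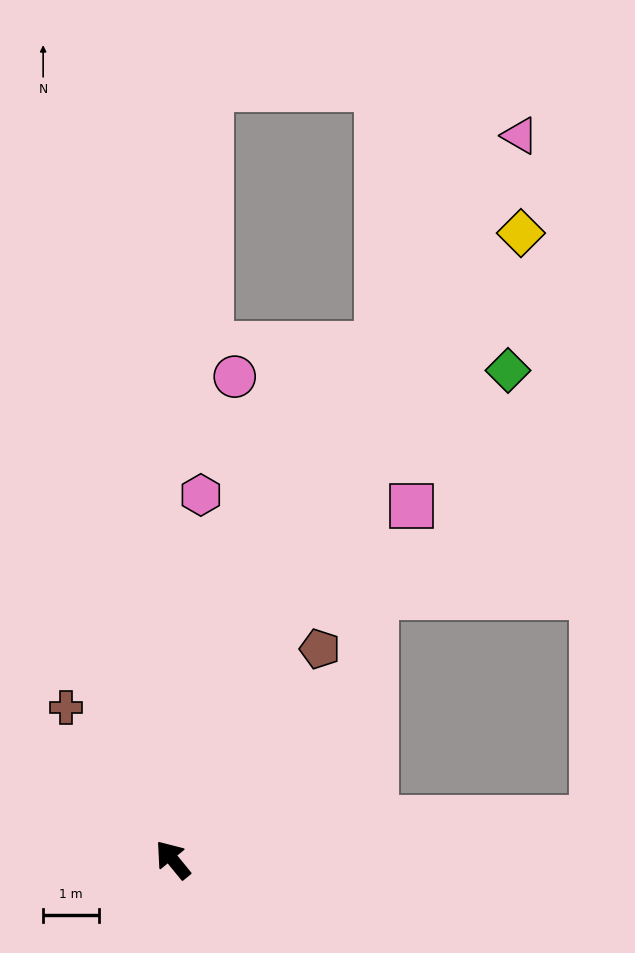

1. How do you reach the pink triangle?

turn right 65°, forward 14.5 m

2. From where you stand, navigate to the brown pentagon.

turn right 74°, forward 4.6 m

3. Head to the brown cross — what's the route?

turn right 4°, forward 3.4 m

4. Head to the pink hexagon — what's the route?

turn right 44°, forward 6.6 m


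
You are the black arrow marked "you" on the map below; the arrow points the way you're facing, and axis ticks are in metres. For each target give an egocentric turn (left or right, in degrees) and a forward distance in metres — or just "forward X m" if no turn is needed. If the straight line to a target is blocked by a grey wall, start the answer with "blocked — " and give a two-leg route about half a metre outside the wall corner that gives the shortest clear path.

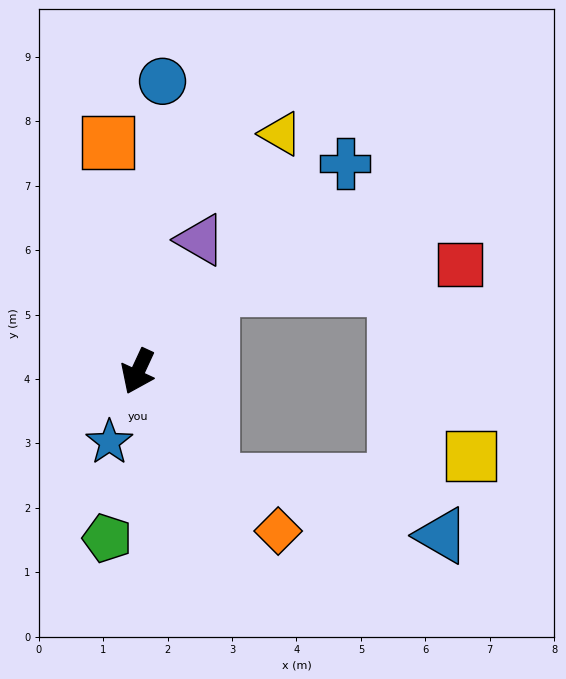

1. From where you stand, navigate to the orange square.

turn right 148°, forward 3.6 m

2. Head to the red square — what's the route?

blocked — turn left 163°, forward 1.7 m, then turn right 43°, forward 3.9 m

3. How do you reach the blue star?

turn left 3°, forward 1.2 m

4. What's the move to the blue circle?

turn right 160°, forward 4.5 m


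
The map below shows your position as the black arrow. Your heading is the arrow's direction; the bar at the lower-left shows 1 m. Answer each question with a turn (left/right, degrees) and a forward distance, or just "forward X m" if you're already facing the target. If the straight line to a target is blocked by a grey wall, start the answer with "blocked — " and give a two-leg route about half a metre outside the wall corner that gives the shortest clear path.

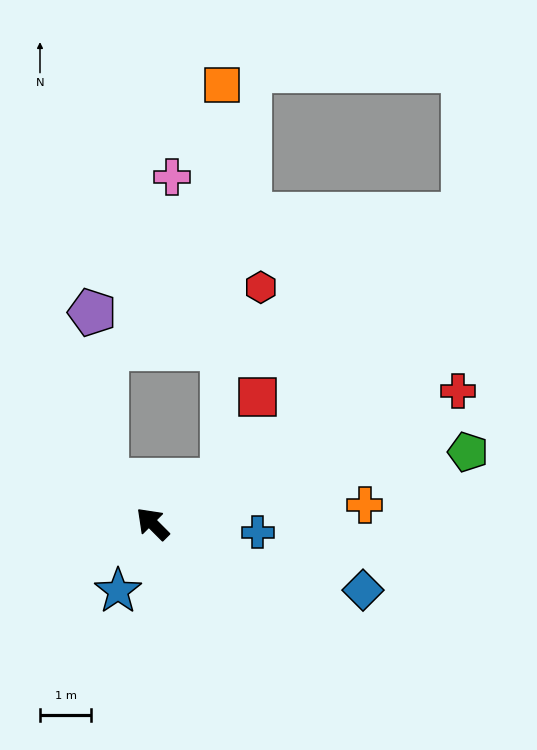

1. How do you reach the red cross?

turn right 111°, forward 6.5 m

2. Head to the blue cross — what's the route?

turn right 140°, forward 2.1 m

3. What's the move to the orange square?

blocked — turn right 103°, forward 1.6 m, then turn left 58°, forward 7.7 m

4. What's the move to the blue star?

turn left 108°, forward 1.5 m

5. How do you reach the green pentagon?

turn right 122°, forward 6.3 m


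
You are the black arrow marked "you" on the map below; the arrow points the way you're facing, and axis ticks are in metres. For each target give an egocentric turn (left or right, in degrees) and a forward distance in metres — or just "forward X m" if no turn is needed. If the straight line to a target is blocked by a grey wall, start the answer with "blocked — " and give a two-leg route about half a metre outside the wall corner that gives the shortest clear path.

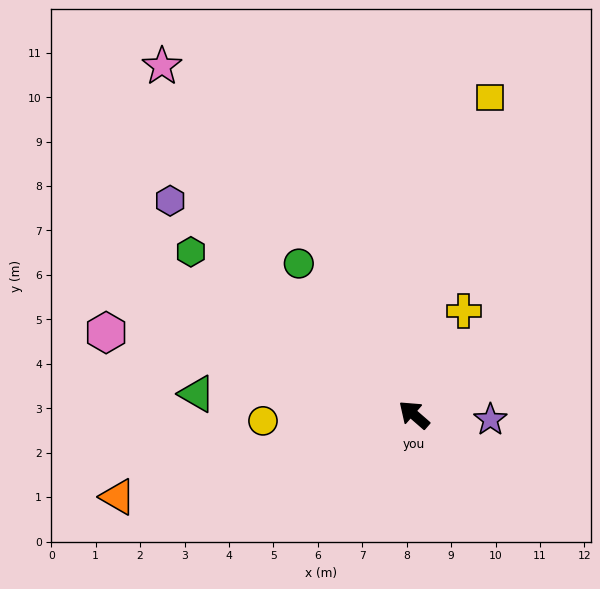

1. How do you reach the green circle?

turn right 12°, forward 4.3 m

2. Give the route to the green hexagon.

turn left 5°, forward 6.2 m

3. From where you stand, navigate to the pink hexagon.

turn left 26°, forward 7.2 m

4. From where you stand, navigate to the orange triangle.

turn left 57°, forward 6.9 m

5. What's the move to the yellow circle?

turn left 43°, forward 3.4 m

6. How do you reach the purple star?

turn right 143°, forward 1.7 m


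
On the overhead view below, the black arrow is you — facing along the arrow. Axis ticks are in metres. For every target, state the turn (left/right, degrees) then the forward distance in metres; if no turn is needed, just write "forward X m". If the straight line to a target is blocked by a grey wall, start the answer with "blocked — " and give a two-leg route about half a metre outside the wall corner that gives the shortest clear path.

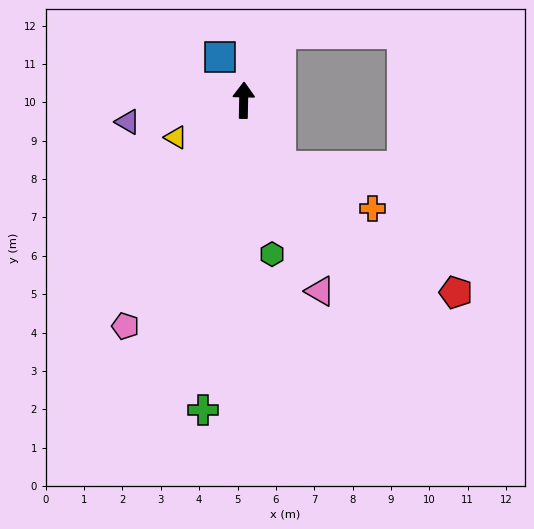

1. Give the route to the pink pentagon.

turn left 154°, forward 6.6 m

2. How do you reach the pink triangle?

turn right 157°, forward 5.4 m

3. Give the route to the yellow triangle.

turn left 120°, forward 2.0 m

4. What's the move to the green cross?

turn left 174°, forward 8.1 m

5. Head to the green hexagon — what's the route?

turn right 168°, forward 4.1 m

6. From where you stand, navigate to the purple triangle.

turn left 102°, forward 3.1 m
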